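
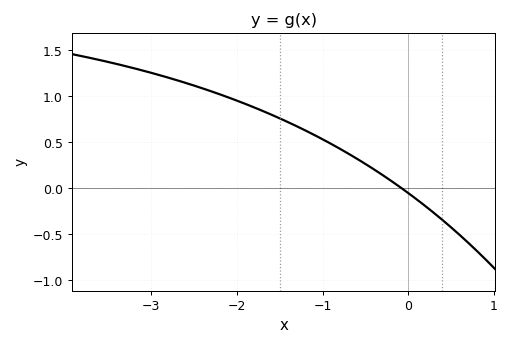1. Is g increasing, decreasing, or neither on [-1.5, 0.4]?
decreasing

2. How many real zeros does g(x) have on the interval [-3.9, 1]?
1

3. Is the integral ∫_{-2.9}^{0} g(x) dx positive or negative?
positive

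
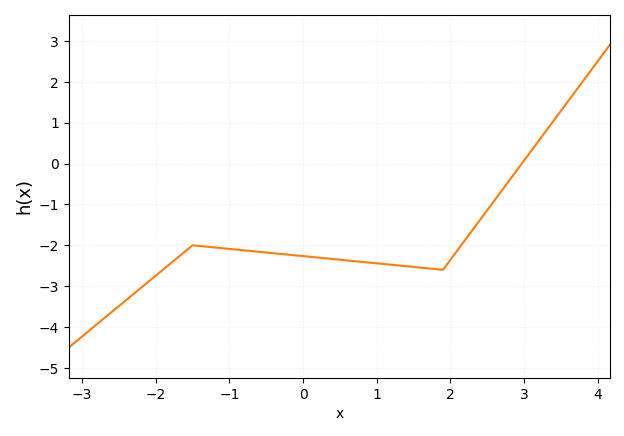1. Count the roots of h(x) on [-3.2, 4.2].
1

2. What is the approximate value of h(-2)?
-2.74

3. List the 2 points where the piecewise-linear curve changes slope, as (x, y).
(-1.5, -2); (1.9, -2.6)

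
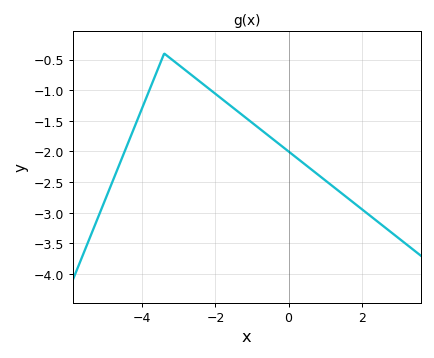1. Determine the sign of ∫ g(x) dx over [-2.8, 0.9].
negative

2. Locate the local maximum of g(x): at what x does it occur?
-3.4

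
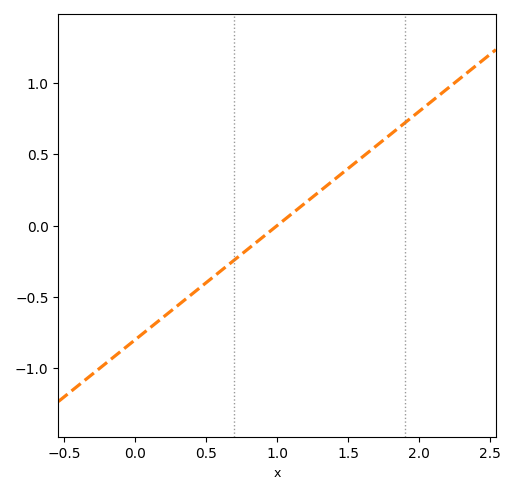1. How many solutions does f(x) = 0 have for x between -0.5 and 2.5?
1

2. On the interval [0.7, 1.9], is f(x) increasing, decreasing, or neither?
increasing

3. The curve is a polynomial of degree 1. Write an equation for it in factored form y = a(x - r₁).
y = 0.8(x - 1)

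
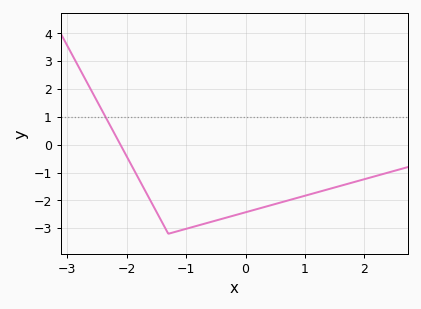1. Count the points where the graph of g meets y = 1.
1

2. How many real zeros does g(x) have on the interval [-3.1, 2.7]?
1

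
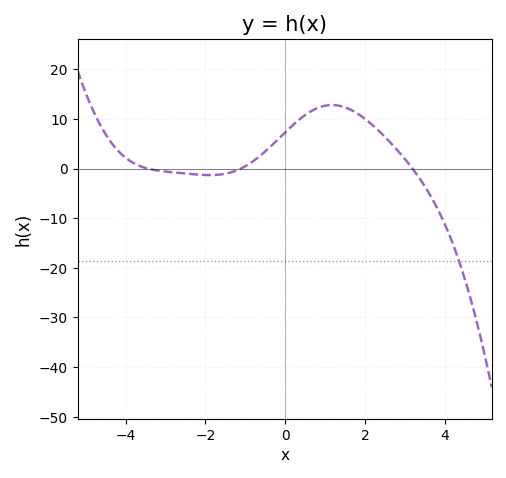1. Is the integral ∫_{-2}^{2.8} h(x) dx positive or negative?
positive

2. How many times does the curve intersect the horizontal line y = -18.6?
1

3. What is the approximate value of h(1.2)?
13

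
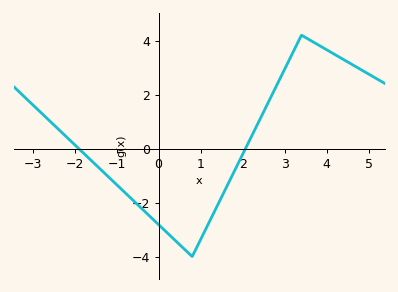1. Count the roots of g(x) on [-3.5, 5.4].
2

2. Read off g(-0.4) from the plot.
-2.22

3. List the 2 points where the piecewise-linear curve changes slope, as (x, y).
(0.8, -4); (3.4, 4.2)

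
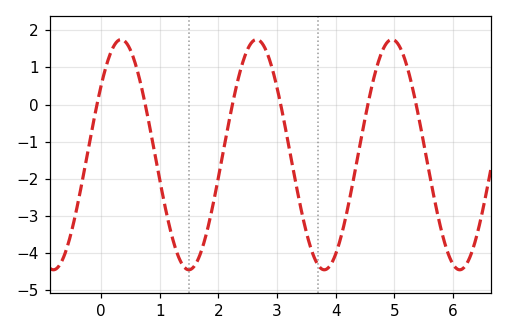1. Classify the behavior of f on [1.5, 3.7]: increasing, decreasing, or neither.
neither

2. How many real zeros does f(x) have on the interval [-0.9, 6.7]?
6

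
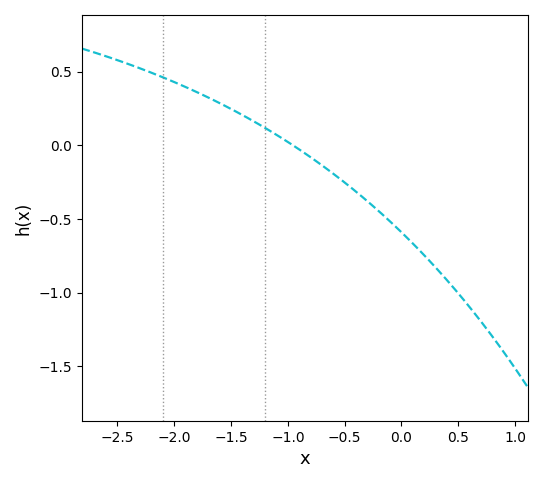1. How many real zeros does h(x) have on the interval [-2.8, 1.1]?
1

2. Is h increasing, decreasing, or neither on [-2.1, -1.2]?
decreasing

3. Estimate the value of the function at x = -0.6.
-0.193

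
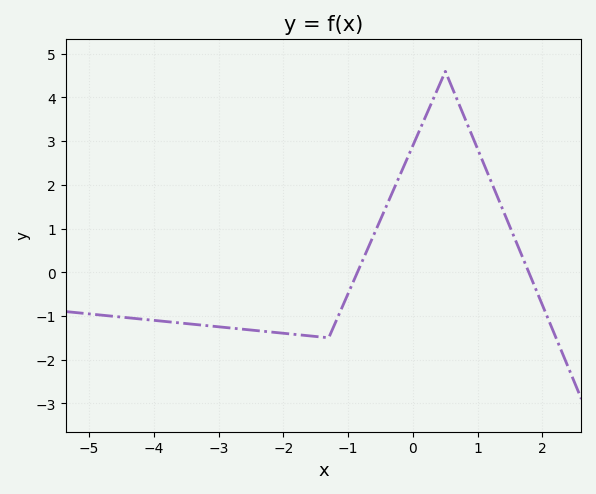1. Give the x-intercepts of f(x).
-0.857, 1.79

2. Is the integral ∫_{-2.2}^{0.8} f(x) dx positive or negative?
positive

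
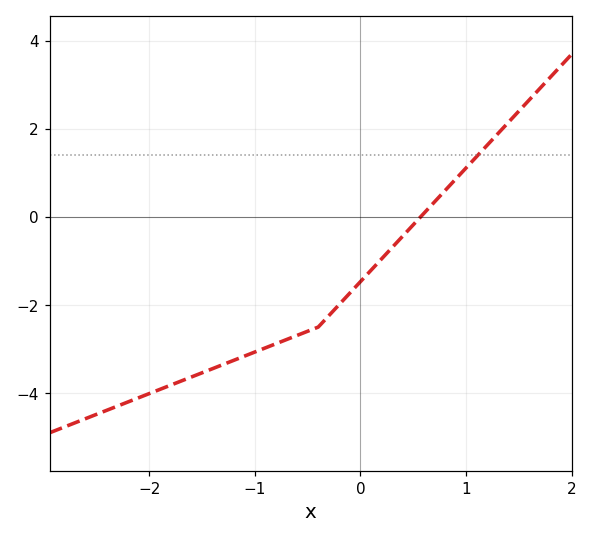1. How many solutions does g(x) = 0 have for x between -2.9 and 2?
1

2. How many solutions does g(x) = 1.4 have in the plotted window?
1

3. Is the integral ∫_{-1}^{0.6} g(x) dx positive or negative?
negative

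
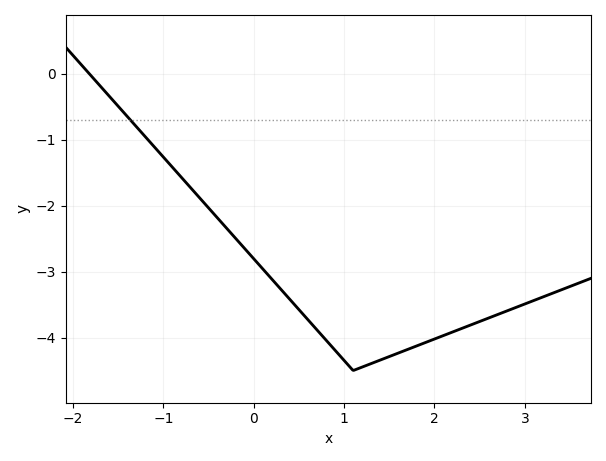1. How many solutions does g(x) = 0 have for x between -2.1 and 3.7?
1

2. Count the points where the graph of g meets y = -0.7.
1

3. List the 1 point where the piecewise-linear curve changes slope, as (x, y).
(1.1, -4.5)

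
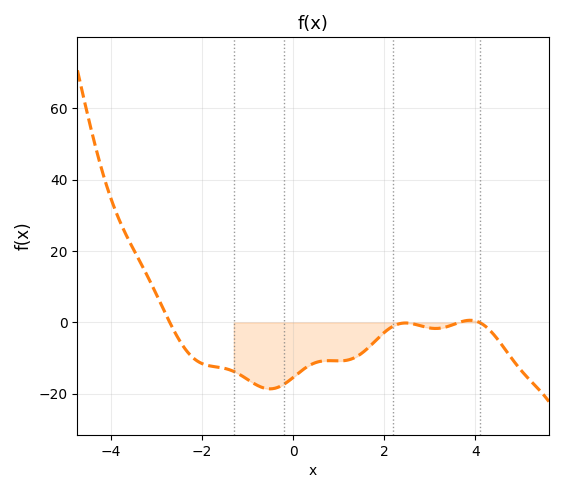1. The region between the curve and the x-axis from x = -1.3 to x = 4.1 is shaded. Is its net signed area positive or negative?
negative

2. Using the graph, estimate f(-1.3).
-14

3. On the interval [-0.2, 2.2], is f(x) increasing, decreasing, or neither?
neither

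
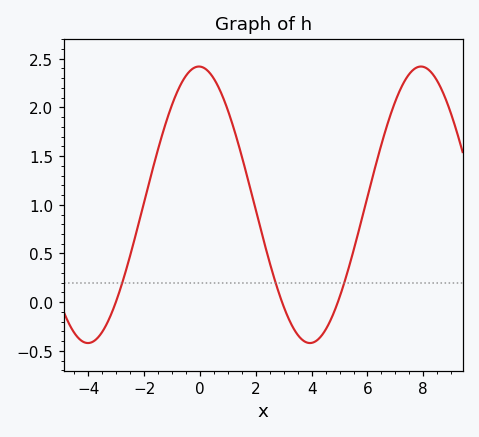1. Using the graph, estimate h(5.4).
0.426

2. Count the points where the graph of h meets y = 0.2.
3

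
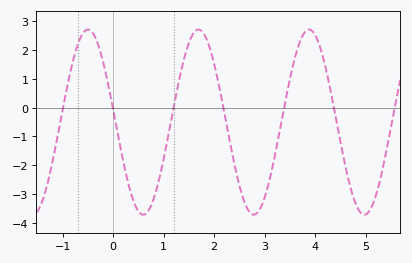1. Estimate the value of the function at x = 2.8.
-3.7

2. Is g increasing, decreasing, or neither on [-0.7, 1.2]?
neither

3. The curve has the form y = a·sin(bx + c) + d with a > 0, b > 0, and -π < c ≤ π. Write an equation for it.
y = 3.22sin(2.9x + 3) - 0.5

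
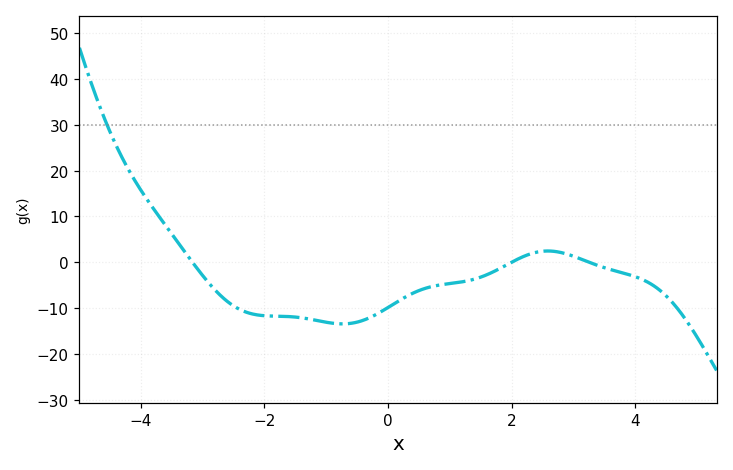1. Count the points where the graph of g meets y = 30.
1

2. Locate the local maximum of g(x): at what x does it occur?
2.58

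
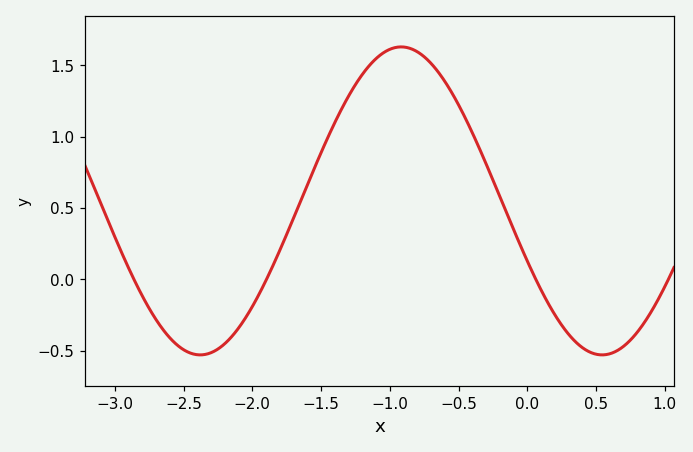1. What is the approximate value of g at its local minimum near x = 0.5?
-0.55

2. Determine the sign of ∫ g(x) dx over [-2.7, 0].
positive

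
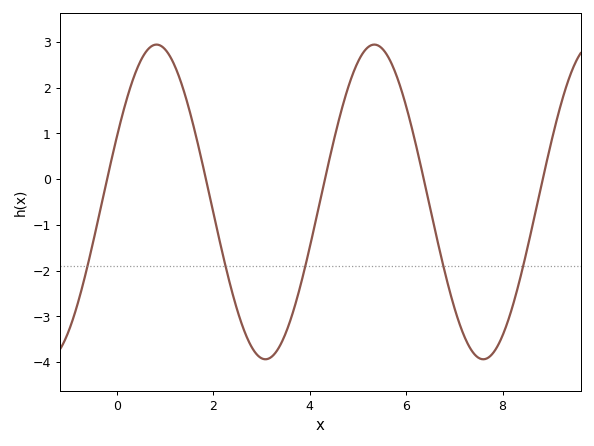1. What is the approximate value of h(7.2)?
-3.42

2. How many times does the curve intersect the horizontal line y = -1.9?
5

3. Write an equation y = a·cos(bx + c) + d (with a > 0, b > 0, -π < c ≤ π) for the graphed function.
y = 3.44cos(1.39x - 1.14) - 0.5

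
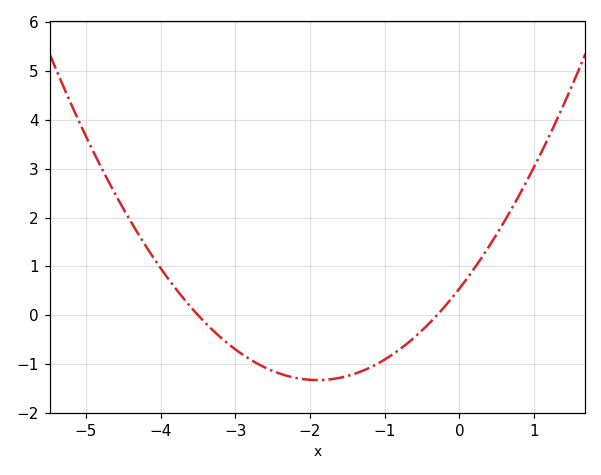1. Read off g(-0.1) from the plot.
0.354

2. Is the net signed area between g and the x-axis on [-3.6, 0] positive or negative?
negative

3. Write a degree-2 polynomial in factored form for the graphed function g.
y = 0.52(x + 3.5)(x + 0.3)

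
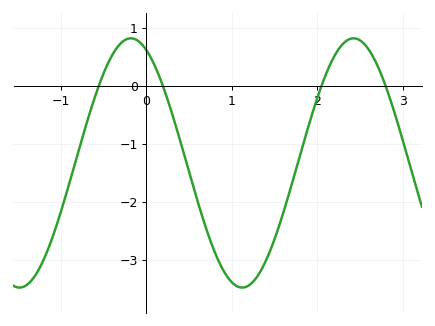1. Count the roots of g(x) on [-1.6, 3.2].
4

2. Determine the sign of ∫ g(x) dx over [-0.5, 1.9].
negative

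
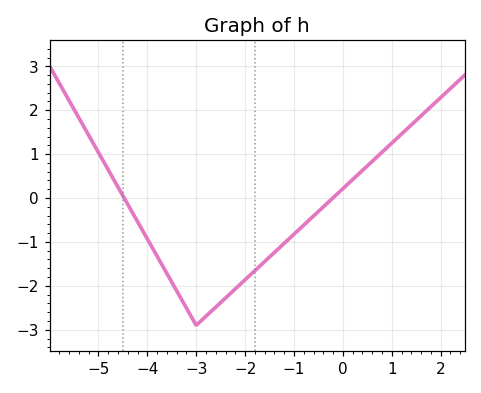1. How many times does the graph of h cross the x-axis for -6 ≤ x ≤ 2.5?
2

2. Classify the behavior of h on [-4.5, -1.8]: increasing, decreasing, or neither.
neither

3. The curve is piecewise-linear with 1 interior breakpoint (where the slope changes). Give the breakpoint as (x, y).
(-3, -2.9)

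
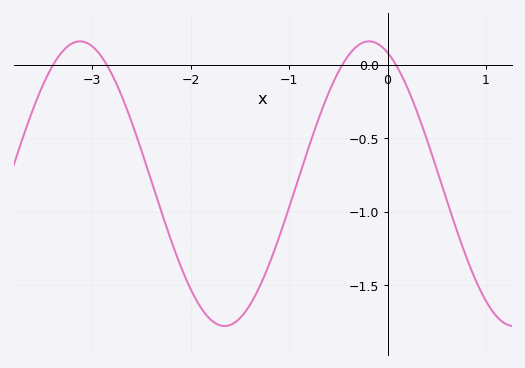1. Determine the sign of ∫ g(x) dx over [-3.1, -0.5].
negative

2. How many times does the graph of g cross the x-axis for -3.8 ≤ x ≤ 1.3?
4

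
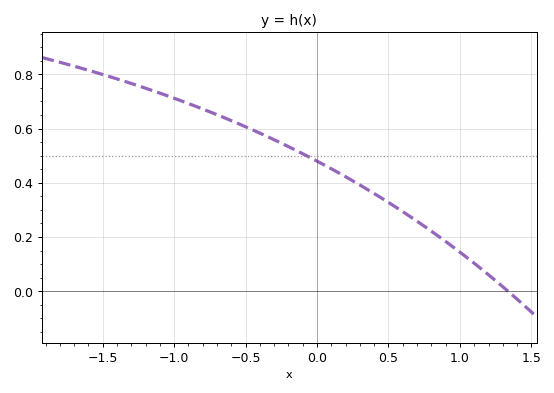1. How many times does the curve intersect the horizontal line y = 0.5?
1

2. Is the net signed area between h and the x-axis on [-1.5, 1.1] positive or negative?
positive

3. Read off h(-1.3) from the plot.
0.76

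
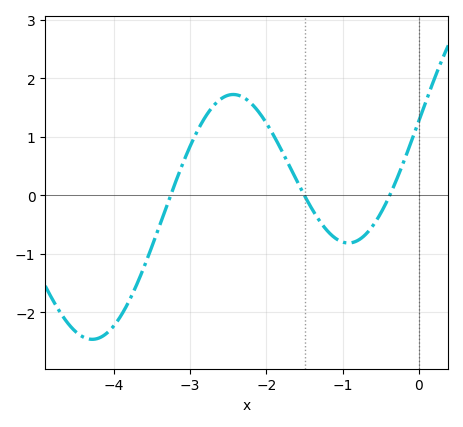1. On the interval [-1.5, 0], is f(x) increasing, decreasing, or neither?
neither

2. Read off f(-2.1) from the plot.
1.42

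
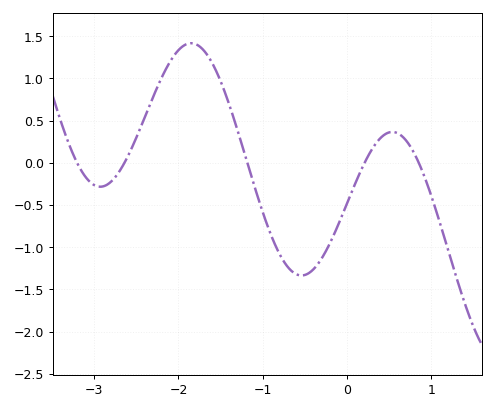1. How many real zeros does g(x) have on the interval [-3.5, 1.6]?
5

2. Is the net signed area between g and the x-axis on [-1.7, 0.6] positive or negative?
negative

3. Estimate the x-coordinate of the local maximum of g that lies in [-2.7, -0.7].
-1.85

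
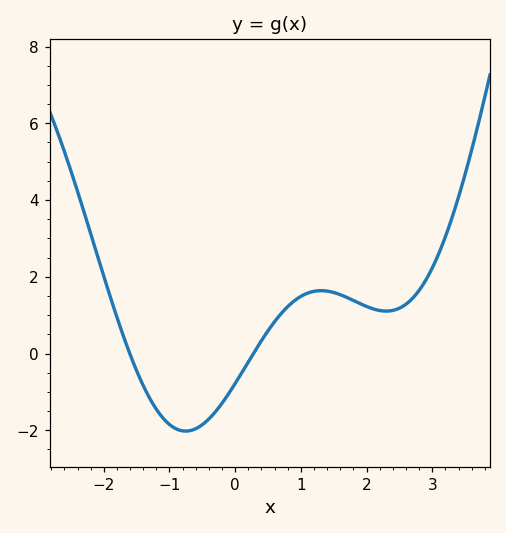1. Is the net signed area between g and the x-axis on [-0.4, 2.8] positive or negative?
positive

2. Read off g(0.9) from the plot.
1.4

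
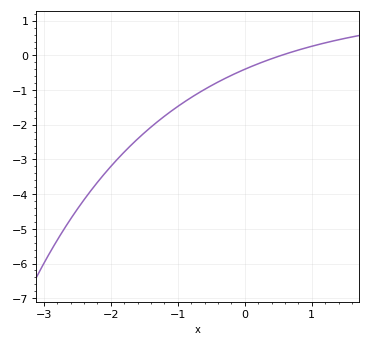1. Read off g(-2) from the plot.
-3.2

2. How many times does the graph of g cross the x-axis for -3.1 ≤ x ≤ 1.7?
1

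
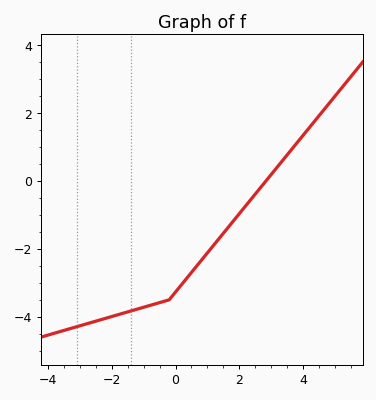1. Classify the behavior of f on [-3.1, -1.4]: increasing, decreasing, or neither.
increasing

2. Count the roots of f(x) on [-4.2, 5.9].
1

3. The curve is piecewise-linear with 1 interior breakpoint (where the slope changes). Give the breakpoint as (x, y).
(-0.2, -3.5)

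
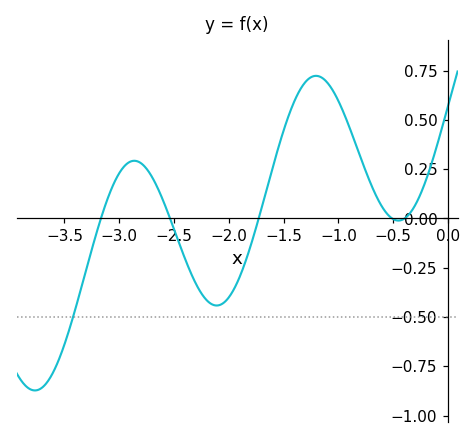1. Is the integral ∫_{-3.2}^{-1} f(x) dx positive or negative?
positive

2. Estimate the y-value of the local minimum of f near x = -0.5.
-0.011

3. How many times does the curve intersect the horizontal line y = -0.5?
1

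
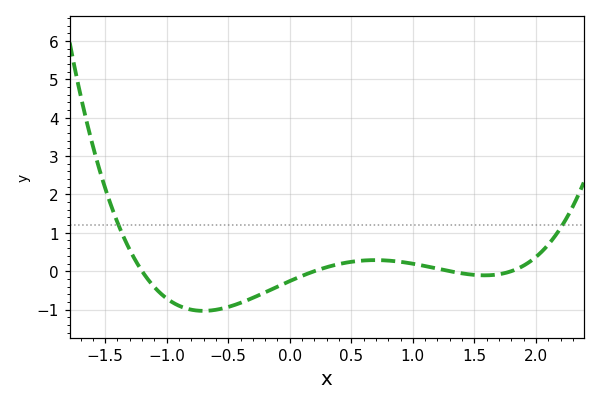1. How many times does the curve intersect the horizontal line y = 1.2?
2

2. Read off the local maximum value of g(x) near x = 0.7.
0.3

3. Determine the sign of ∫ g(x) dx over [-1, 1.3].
negative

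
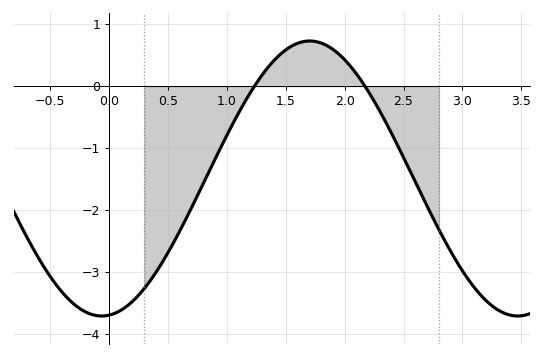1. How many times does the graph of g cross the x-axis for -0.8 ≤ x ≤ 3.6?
2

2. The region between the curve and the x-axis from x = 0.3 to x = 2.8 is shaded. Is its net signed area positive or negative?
negative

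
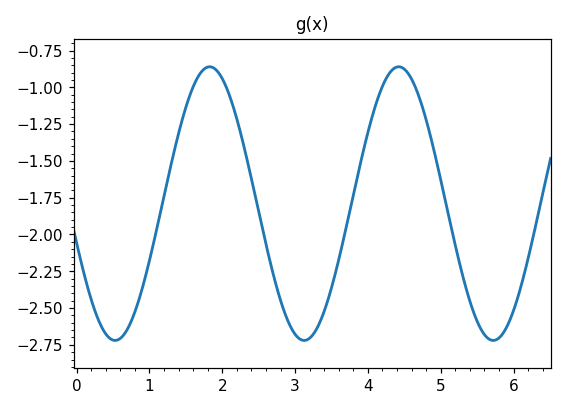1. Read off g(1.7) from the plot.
-0.903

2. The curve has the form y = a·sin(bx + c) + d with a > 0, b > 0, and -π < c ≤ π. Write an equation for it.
y = 0.93sin(2.42x - 2.85) - 1.79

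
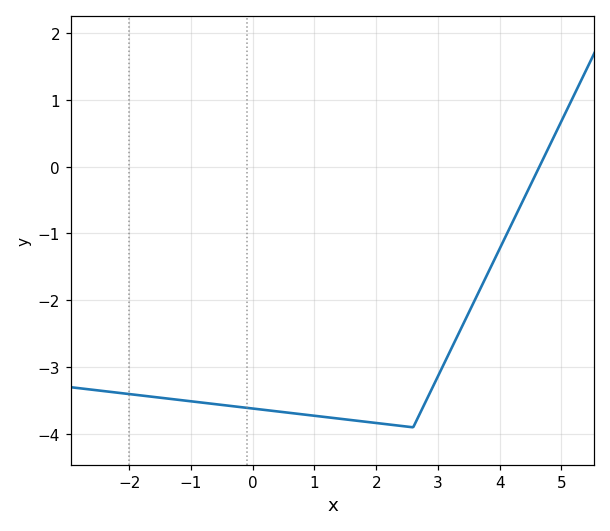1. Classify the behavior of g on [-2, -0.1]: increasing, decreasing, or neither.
decreasing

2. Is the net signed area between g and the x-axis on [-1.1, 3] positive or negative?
negative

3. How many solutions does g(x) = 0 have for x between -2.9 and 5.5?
1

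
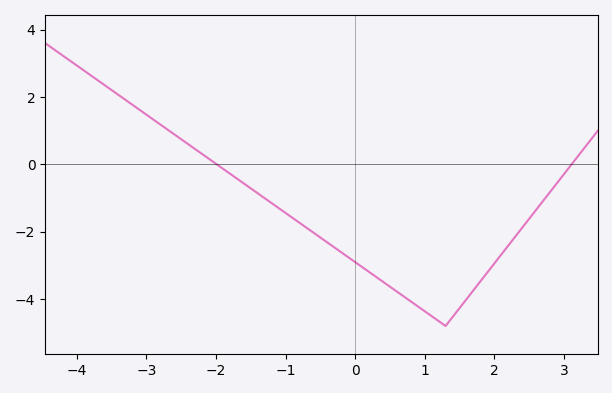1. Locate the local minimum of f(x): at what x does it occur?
1.2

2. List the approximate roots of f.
-2, 3.2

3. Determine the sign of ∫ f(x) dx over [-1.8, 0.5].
negative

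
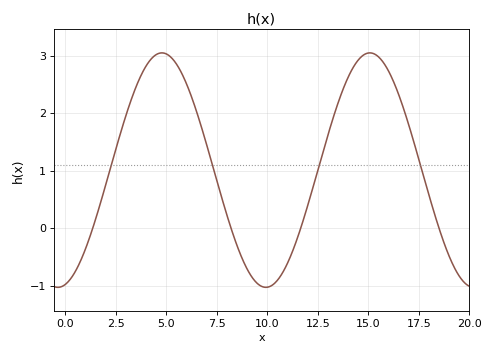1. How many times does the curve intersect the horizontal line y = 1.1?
4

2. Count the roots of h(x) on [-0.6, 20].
4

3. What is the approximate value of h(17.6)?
1.07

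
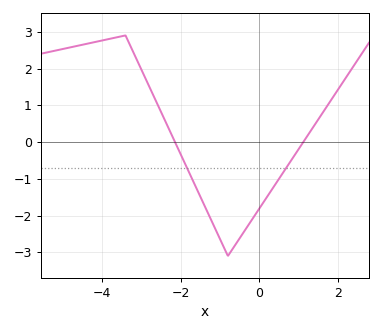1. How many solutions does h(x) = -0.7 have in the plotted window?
2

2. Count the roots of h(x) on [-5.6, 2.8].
2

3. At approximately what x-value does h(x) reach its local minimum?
-0.8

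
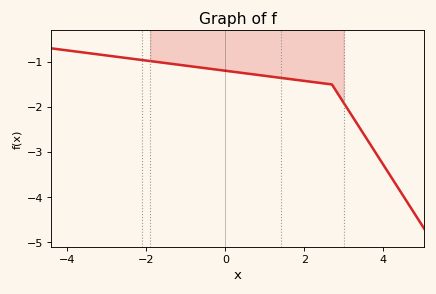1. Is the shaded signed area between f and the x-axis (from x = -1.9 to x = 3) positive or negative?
negative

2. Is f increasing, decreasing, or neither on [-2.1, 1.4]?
decreasing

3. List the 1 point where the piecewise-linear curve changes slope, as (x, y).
(2.7, -1.5)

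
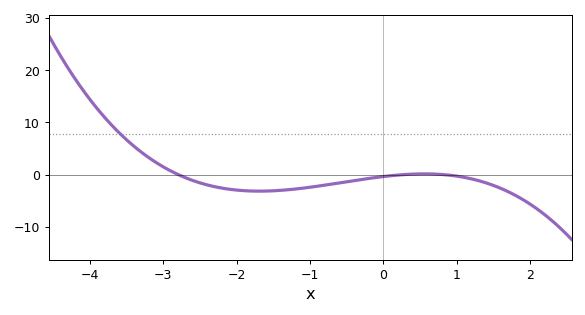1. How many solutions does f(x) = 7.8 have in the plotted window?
1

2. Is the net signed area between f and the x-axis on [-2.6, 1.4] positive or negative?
negative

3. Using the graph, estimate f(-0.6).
-1.61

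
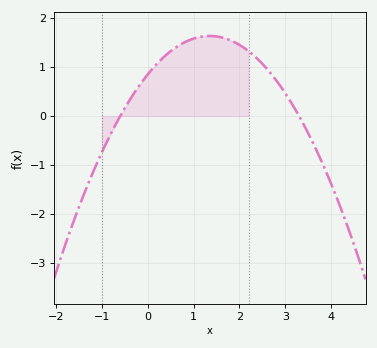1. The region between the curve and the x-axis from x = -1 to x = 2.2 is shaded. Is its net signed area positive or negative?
positive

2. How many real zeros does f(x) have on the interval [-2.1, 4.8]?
2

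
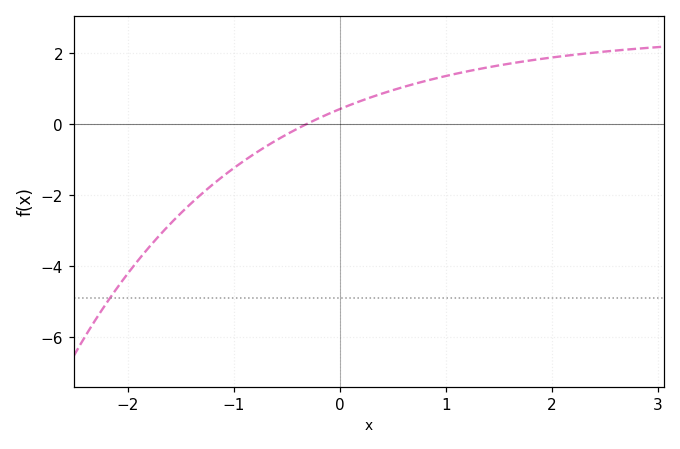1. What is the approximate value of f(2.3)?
2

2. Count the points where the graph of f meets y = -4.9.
1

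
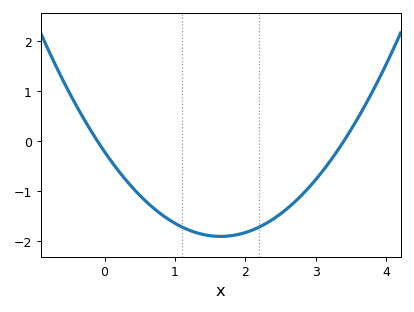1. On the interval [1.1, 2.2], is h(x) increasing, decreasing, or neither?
neither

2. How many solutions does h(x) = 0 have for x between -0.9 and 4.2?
2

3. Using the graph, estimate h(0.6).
-1.2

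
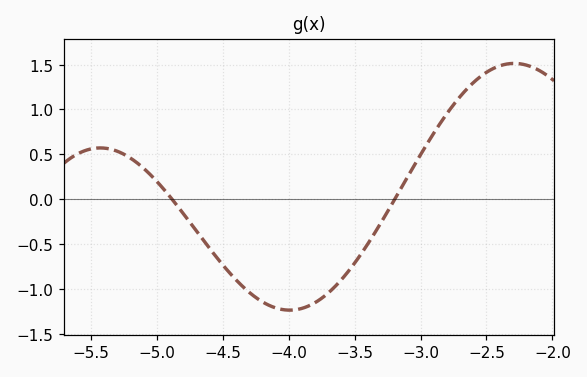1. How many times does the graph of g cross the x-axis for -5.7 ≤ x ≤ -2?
2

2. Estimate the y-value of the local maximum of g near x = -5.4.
0.55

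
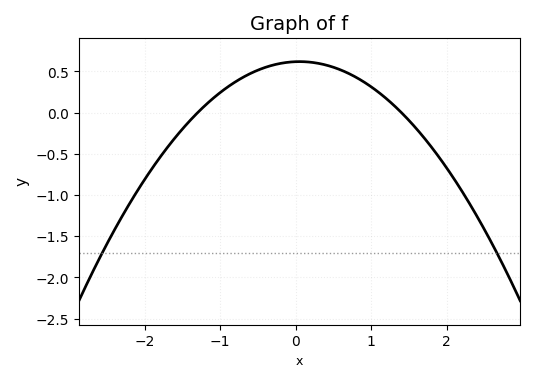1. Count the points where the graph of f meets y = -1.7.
2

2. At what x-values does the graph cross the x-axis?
-1.3, 1.4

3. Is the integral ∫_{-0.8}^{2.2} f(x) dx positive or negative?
positive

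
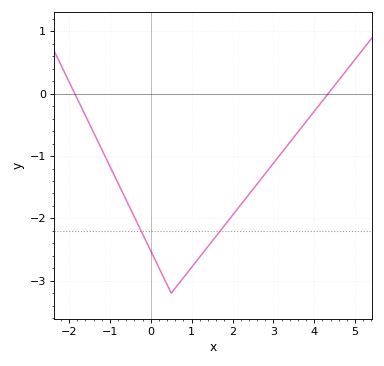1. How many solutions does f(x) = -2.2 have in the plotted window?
2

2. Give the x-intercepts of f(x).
-1.86, 4.34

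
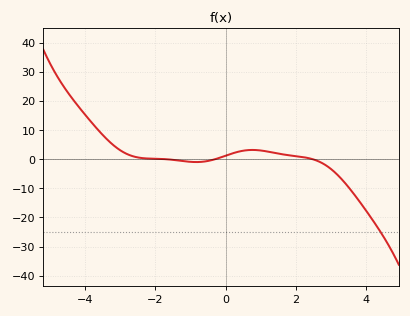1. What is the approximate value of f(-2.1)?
0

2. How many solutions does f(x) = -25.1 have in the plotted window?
1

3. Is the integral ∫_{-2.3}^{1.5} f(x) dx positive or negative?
positive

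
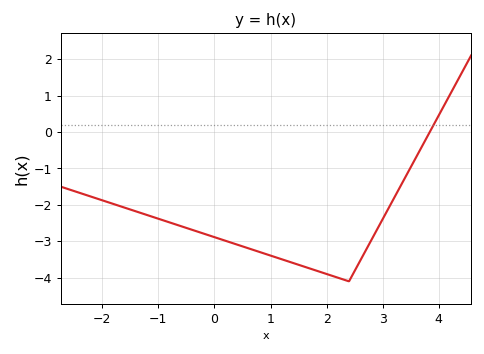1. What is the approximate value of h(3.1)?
-2.11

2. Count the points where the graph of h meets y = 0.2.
1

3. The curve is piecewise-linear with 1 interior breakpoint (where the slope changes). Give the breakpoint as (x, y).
(2.4, -4.1)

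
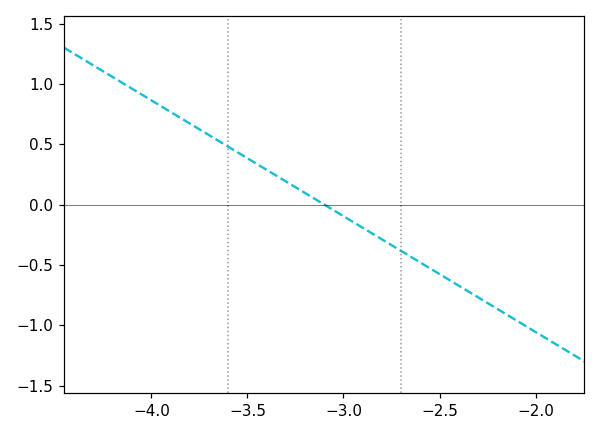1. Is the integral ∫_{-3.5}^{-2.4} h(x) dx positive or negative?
negative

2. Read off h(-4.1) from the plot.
0.96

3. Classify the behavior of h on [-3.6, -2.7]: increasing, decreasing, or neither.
decreasing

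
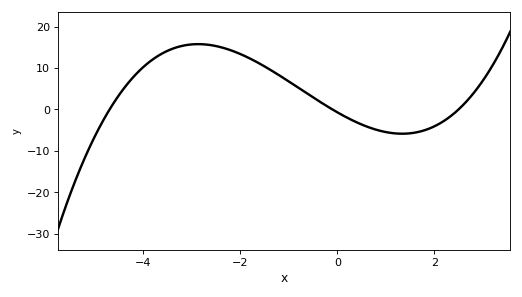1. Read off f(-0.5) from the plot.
2.92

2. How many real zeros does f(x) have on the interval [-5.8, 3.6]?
3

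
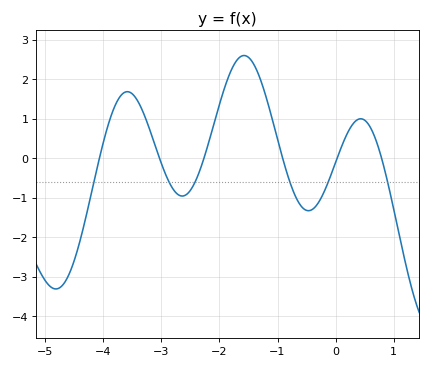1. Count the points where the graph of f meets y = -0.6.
6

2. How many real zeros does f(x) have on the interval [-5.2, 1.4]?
6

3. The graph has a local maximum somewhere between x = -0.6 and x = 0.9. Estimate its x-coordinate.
0.4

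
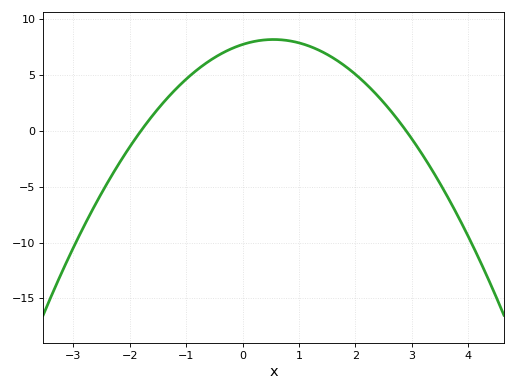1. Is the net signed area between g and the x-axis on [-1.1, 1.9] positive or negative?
positive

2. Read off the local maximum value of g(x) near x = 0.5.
8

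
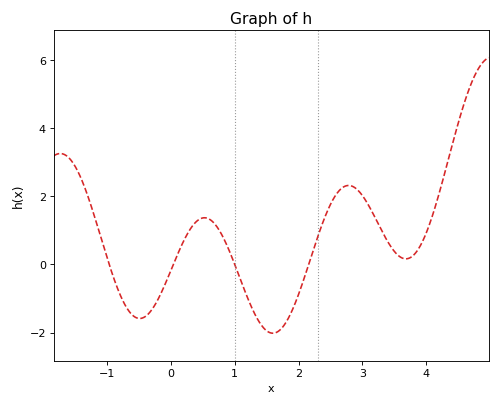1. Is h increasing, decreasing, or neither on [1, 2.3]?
neither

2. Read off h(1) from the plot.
0.004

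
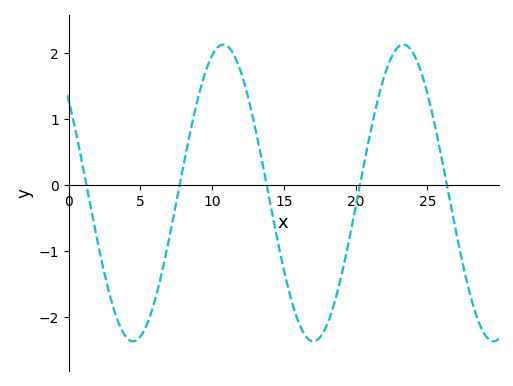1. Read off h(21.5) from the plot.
1.3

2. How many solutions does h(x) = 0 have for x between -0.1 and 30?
5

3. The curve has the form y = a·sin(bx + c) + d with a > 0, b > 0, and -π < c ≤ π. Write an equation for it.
y = 2.25sin(0.5x + 2.5) - 0.12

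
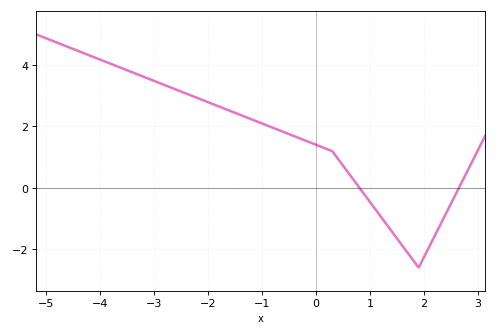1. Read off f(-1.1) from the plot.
2.17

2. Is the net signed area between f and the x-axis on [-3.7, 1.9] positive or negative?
positive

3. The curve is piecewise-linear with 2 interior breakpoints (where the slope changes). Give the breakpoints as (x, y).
(0.3, 1.2); (1.9, -2.6)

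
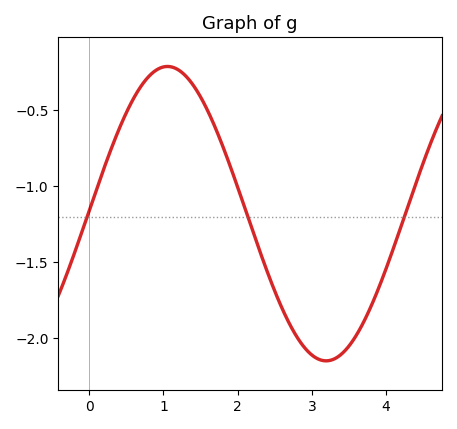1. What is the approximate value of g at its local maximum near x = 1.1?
-0.2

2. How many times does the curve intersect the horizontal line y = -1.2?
3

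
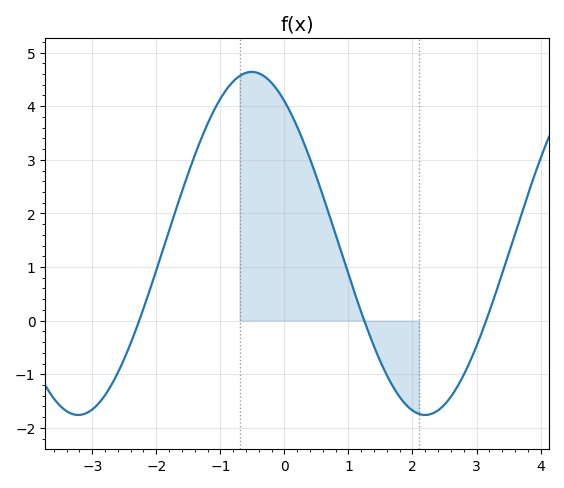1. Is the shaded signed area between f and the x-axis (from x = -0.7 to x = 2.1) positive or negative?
positive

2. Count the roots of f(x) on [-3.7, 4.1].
3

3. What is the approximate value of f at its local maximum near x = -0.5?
4.64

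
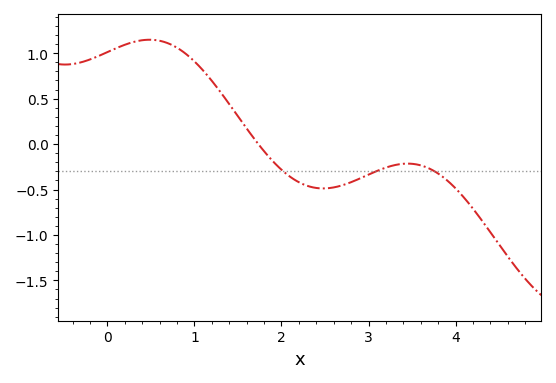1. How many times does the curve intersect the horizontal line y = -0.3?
3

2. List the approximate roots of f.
1.7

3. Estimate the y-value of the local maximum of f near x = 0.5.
1.15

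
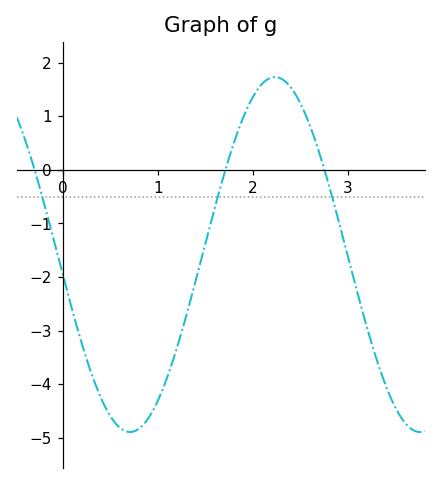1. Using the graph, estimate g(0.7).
-4.89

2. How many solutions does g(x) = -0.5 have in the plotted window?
3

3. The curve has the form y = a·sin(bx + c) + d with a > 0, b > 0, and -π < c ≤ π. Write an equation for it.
y = 3.31sin(2.06x - 3.03) - 1.58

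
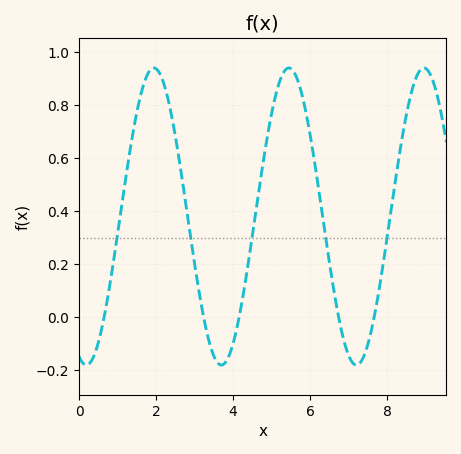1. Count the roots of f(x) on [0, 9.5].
5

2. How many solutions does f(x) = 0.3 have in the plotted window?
5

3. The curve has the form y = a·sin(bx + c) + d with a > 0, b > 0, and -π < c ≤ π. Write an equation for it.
y = 0.56sin(1.8x - 1.9) + 0.38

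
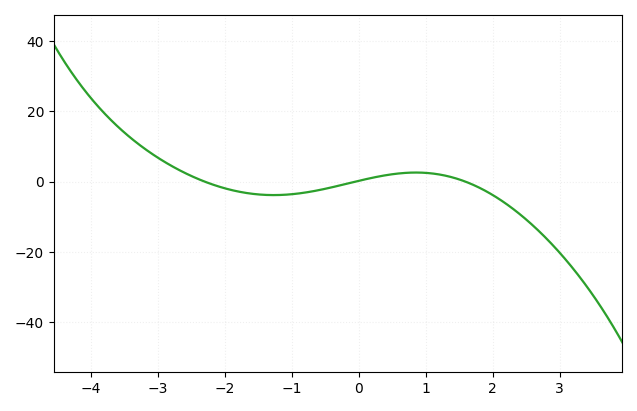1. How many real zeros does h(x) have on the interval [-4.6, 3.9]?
3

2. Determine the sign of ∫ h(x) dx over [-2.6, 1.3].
negative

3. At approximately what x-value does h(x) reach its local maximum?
0.8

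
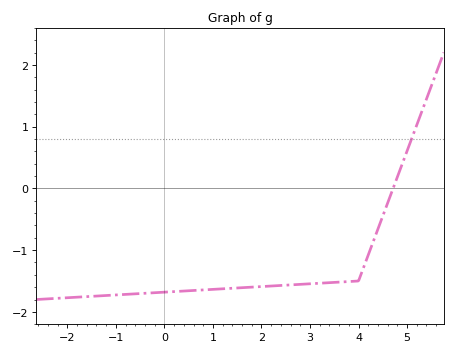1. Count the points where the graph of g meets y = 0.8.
1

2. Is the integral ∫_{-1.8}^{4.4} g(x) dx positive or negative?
negative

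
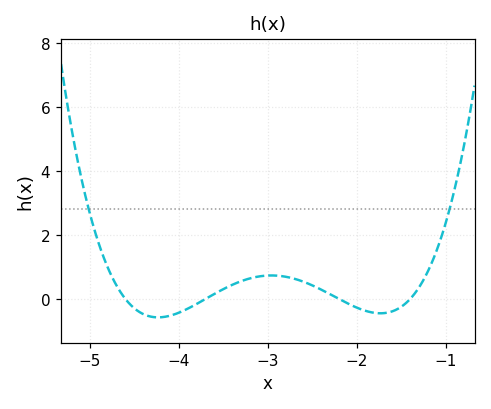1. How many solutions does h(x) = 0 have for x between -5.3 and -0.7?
4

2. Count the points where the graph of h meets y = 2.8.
2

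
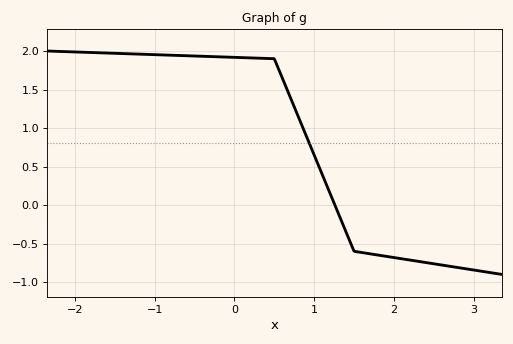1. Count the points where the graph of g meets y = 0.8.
1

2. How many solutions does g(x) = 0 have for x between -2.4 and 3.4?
1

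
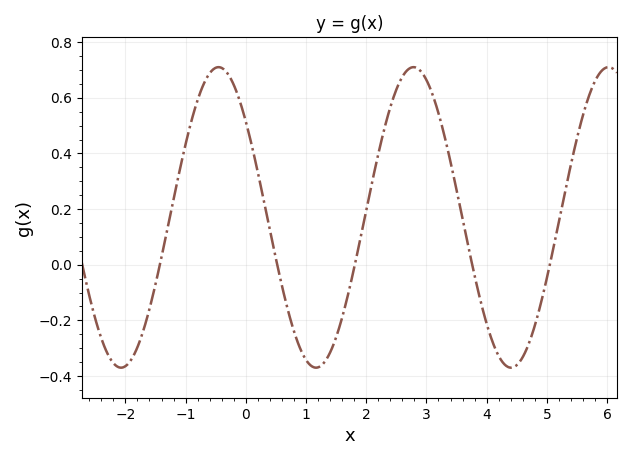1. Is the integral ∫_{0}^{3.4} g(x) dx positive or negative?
positive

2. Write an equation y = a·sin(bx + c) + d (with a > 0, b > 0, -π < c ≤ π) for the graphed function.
y = 0.54sin(1.9x + 2.5) + 0.17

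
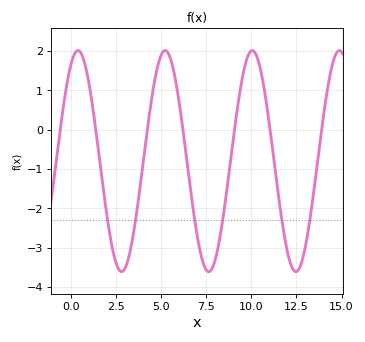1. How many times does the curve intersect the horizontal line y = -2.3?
6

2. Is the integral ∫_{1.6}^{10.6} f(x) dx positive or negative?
negative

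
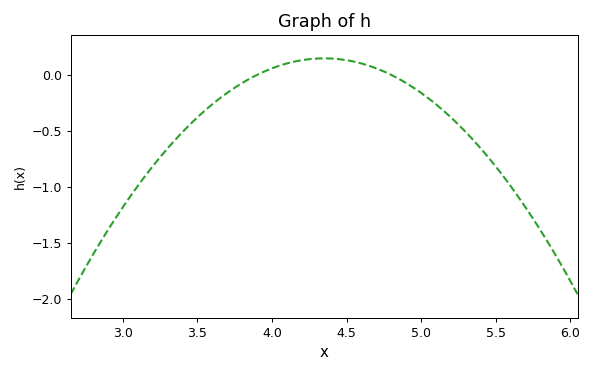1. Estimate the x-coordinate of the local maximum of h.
4.35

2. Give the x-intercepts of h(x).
3.9, 4.8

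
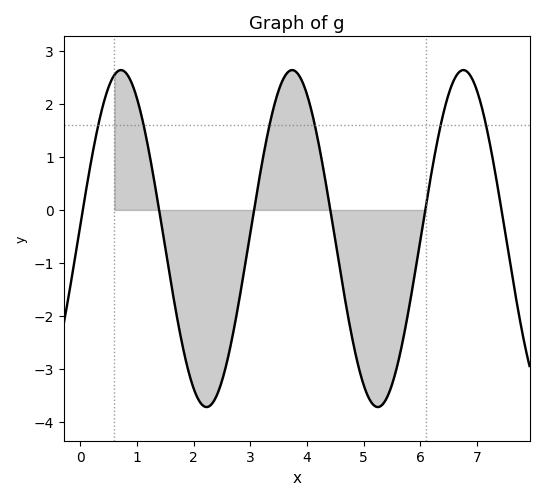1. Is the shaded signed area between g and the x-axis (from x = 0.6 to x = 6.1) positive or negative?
negative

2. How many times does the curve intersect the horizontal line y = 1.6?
6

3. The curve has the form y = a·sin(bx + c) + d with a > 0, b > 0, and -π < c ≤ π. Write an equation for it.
y = 3.18sin(2.1x + 0.08) - 0.54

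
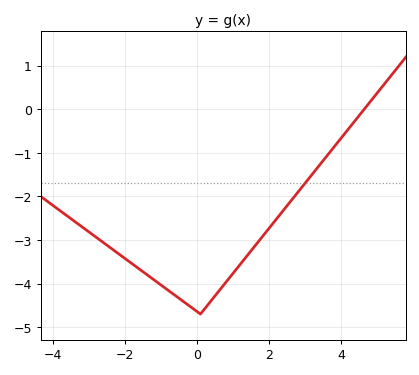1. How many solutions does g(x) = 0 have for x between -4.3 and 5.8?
1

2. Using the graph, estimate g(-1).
-4.03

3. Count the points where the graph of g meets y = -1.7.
1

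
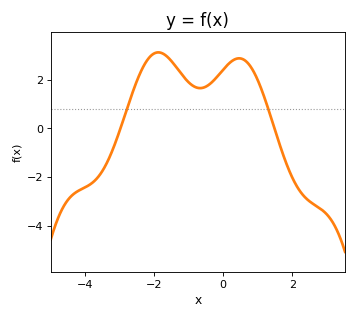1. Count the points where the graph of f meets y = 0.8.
2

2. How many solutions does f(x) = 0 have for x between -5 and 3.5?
2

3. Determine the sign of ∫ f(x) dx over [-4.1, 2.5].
positive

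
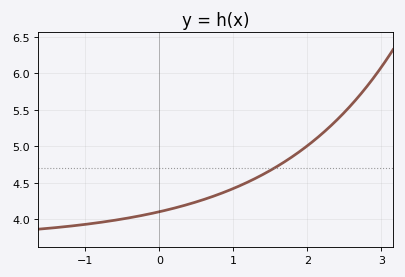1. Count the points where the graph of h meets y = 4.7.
1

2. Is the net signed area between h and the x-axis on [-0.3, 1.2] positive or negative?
positive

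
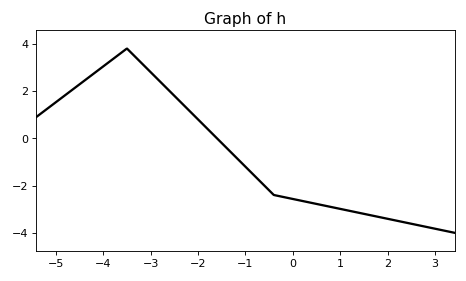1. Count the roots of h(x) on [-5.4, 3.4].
1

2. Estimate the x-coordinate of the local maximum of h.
-3.6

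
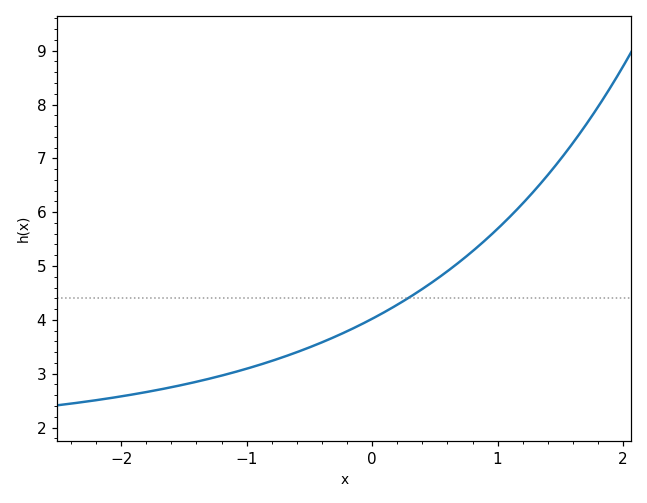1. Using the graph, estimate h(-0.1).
3.9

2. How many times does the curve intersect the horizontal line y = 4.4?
1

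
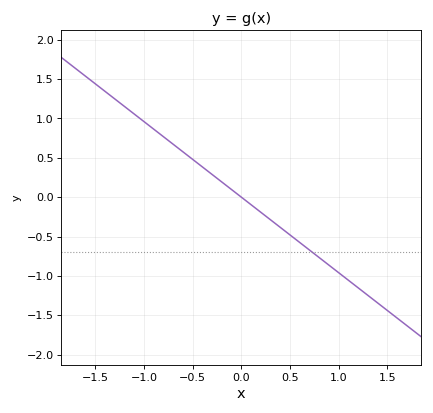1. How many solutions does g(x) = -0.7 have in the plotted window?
1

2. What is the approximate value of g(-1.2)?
1.15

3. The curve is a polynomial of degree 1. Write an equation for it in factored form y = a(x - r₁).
y = -0.96(x - 0)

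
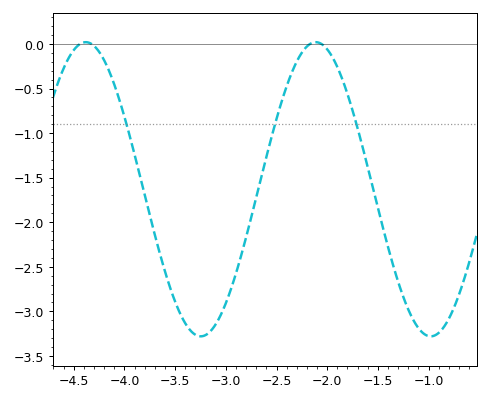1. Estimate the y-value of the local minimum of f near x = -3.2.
-3.28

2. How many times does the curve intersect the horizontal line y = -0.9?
3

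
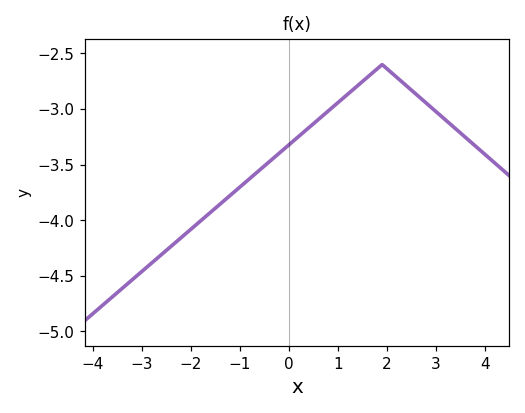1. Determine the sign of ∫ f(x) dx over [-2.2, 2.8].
negative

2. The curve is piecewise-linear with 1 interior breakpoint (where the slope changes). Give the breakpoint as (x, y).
(1.9, -2.6)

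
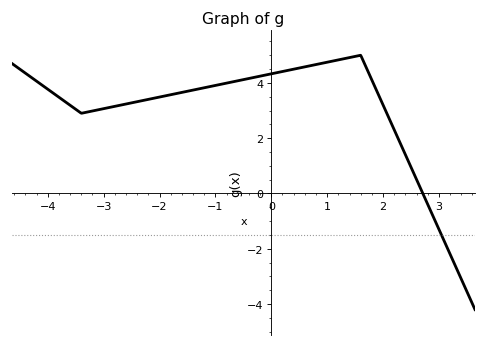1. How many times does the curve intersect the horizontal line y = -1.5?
1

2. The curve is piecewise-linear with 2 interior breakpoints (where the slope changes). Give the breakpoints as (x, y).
(-3.4, 2.9); (1.6, 5)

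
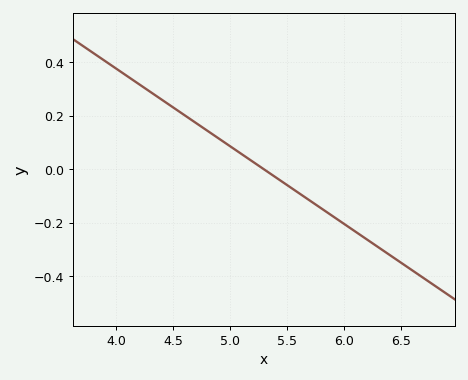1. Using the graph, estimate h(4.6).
0.203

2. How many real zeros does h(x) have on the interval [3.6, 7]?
1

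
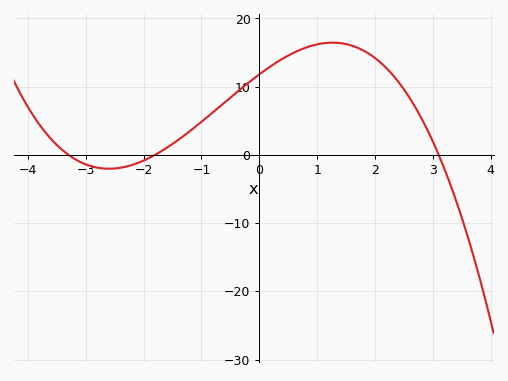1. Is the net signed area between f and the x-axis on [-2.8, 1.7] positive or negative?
positive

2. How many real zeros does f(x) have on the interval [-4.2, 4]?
3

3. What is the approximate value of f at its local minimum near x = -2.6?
-2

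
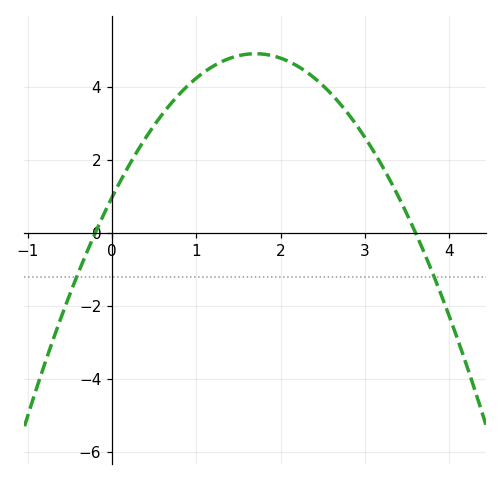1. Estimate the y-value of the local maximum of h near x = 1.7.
5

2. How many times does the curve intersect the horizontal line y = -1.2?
2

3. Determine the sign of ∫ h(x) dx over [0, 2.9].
positive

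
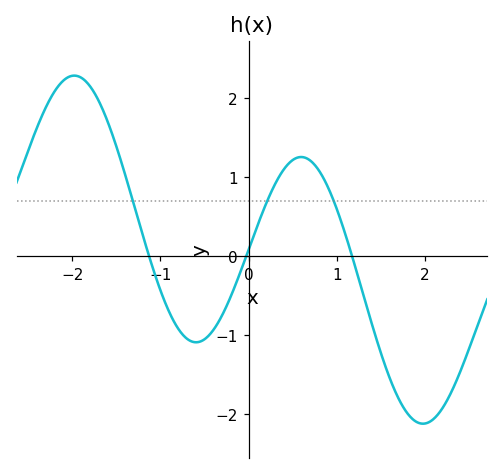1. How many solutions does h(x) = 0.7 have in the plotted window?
3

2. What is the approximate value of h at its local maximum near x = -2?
2.28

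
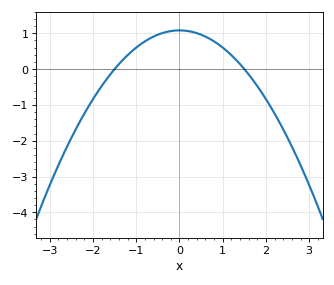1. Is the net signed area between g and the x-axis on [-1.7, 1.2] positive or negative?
positive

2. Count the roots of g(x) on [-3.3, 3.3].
2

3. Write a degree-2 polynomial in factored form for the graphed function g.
y = -0.48(x + 1.5)(x - 1.5)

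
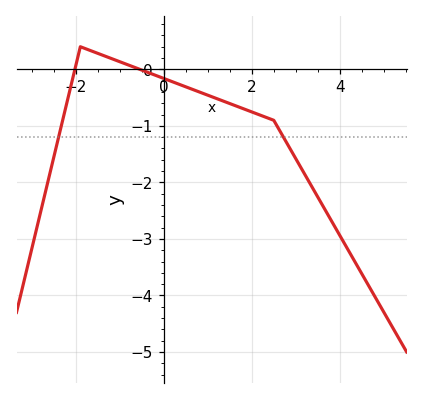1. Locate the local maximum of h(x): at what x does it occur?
-2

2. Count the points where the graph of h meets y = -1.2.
2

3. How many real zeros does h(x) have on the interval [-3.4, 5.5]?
2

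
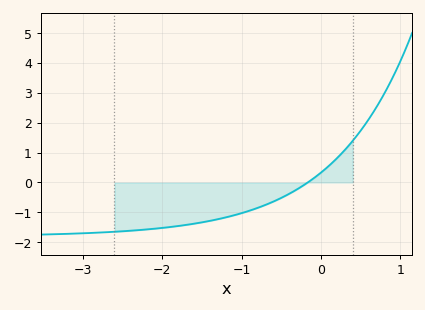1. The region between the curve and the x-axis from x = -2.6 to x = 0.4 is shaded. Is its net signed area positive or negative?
negative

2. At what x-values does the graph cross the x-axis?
-0.2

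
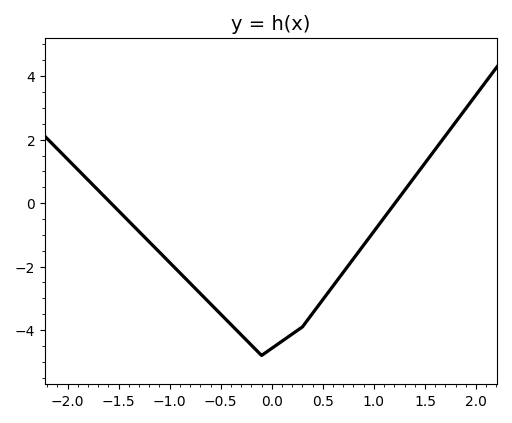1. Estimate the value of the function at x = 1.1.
-0.459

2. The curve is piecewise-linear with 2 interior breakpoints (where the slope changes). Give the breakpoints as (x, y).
(-0.1, -4.8); (0.3, -3.9)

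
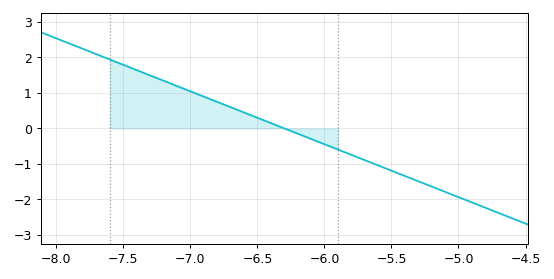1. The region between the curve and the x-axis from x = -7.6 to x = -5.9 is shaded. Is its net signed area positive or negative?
positive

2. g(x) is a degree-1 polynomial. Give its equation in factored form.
y = -1.49(x + 6.3)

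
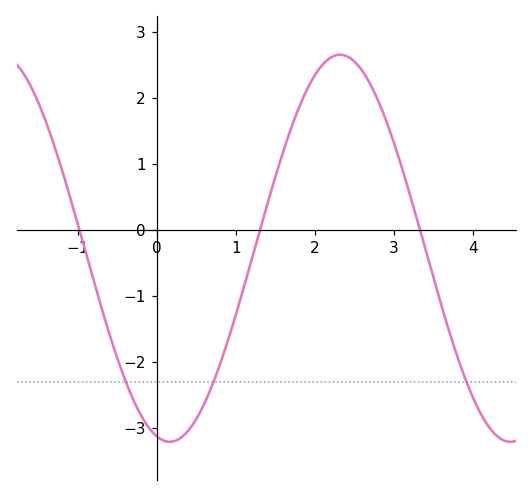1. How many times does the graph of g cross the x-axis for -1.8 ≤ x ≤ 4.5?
3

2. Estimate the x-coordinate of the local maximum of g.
2.32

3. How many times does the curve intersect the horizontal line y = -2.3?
3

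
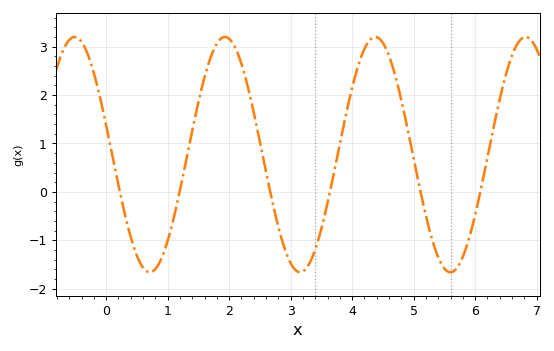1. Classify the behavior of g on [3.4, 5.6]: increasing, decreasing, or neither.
neither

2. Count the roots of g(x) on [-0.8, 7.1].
6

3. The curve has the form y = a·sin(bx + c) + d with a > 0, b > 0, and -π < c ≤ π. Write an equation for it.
y = 2.43sin(2.57x + 2.89) + 0.77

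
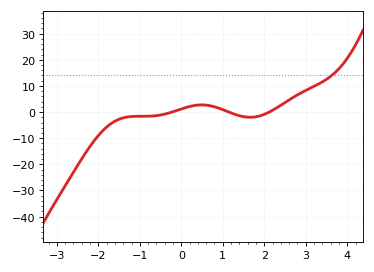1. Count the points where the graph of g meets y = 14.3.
1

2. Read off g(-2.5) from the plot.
-20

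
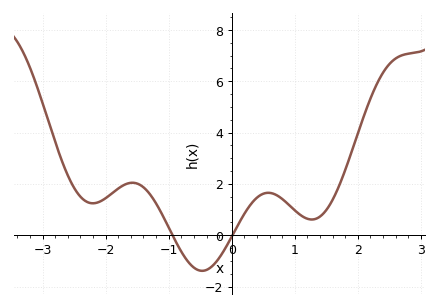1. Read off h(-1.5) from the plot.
2.01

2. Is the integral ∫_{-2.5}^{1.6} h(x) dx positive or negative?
positive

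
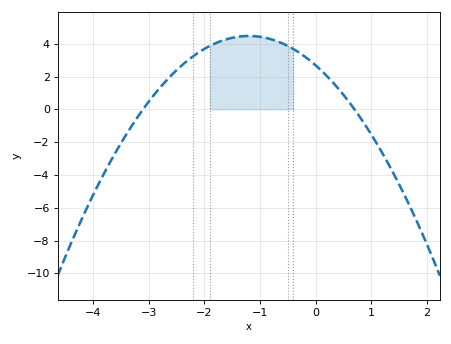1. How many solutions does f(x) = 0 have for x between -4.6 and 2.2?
2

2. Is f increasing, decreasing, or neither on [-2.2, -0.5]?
neither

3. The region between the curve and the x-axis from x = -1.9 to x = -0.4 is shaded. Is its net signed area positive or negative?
positive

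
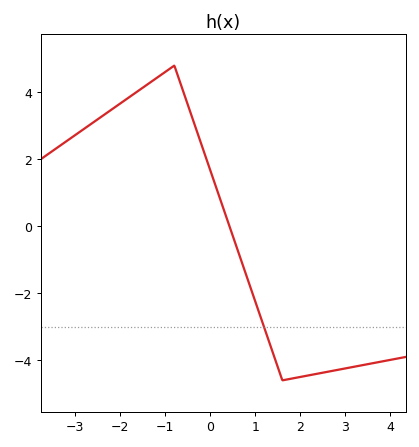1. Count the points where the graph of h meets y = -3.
1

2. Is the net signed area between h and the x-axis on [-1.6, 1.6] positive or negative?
positive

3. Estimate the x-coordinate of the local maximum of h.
-0.8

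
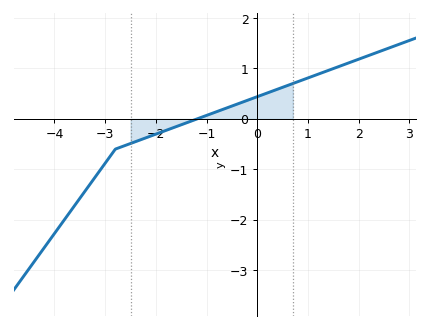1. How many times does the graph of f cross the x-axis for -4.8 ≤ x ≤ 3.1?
1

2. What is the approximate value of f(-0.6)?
0.217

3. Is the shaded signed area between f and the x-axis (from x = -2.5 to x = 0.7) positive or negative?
positive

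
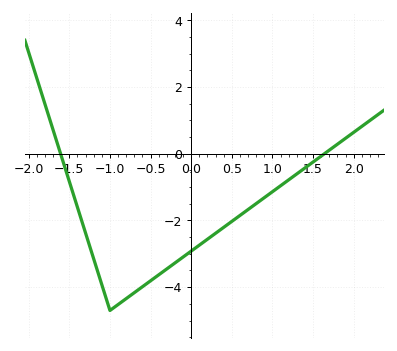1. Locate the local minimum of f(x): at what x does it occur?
-1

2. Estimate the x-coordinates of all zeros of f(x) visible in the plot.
-1.61, 1.64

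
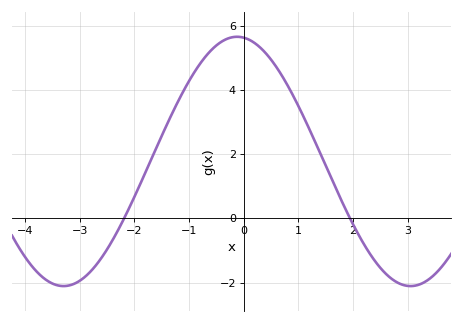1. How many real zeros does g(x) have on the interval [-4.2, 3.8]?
2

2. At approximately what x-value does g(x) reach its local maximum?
-0.119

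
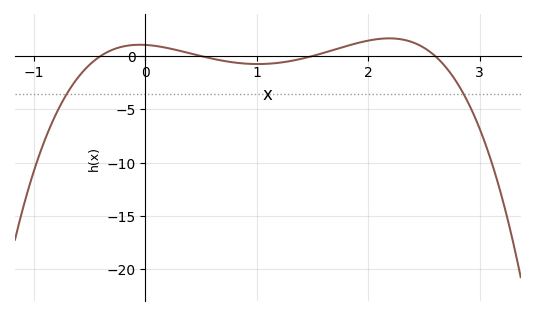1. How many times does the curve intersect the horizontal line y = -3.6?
2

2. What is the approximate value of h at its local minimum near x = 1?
-1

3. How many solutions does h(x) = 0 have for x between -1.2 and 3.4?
4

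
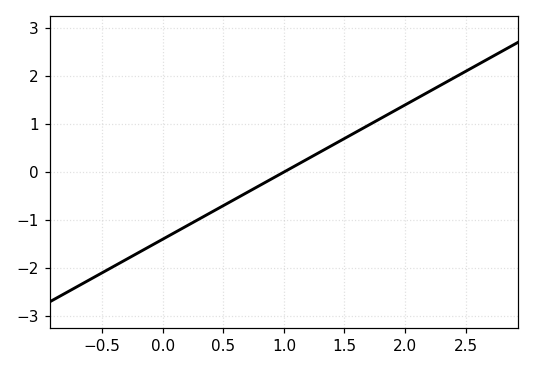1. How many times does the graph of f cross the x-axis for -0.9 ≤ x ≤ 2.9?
1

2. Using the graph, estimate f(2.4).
2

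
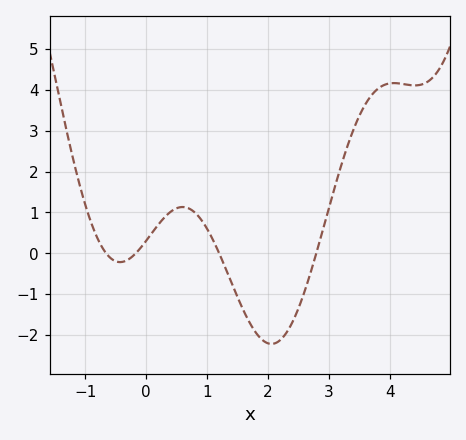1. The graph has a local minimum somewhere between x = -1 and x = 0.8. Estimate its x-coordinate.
-0.4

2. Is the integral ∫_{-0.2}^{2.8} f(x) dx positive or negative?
negative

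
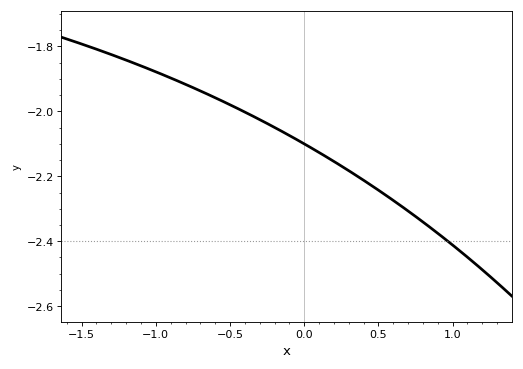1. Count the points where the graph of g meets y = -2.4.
1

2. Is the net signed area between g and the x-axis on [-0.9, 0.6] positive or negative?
negative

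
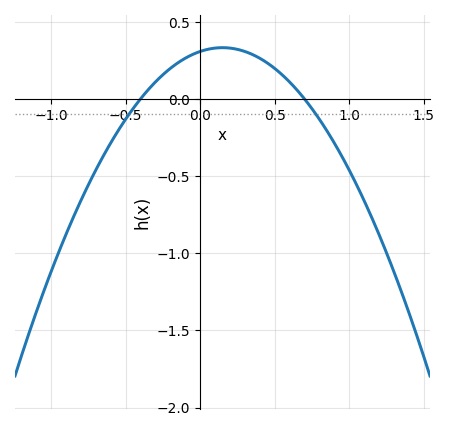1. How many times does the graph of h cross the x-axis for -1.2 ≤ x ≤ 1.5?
2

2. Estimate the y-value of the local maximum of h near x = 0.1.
0.333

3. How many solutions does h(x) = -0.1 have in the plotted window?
2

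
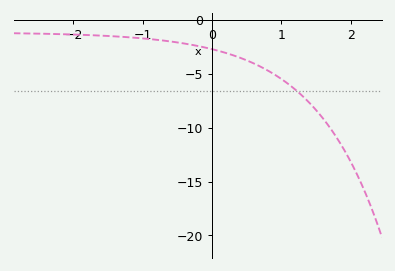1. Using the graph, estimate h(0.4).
-3.53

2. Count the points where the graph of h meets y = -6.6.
1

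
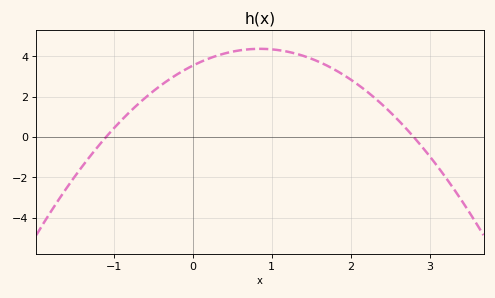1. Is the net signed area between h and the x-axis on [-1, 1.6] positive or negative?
positive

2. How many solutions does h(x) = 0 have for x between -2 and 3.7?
2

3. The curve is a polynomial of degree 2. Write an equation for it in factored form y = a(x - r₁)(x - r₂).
y = -1.15(x + 1.1)(x - 2.8)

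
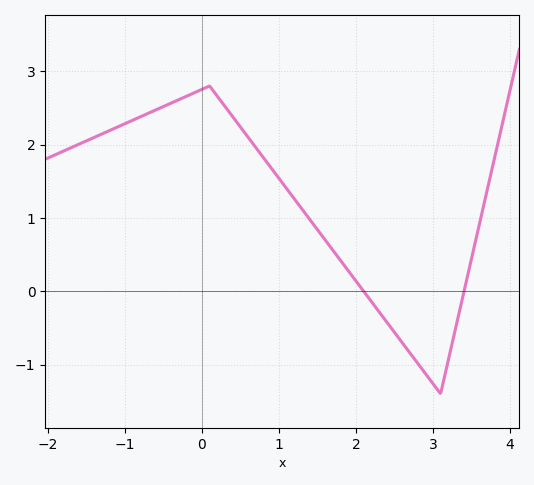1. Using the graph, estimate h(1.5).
0.84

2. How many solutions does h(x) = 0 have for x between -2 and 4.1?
2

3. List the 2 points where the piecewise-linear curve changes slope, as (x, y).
(0.1, 2.8); (3.1, -1.4)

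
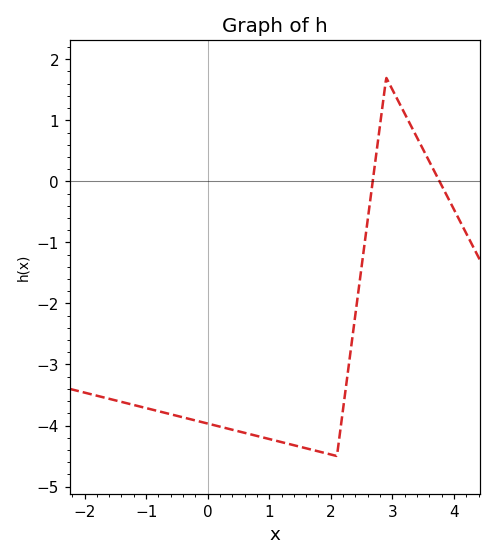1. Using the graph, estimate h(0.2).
-4.02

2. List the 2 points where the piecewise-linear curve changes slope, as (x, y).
(2.1, -4.5); (2.9, 1.7)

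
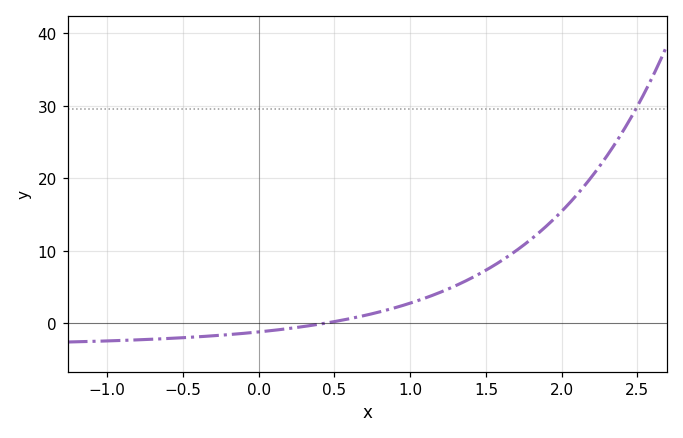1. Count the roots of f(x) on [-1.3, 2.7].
1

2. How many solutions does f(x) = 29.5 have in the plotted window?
1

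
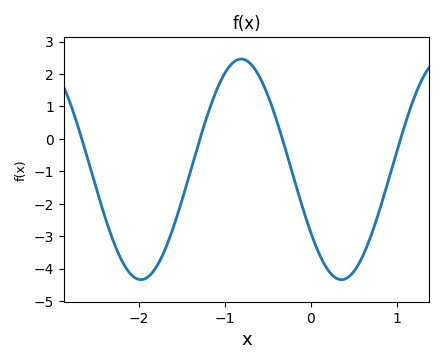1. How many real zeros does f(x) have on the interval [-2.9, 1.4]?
4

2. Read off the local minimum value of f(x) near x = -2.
-4.34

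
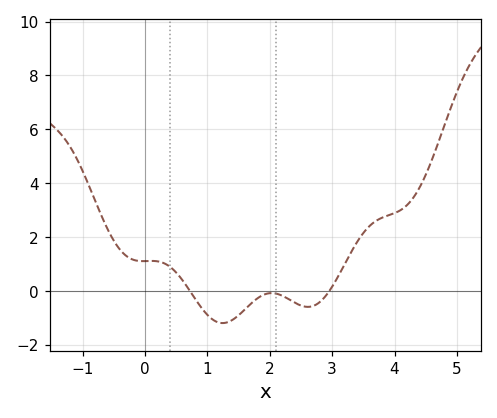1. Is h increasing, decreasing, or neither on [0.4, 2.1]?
neither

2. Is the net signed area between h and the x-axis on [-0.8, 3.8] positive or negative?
positive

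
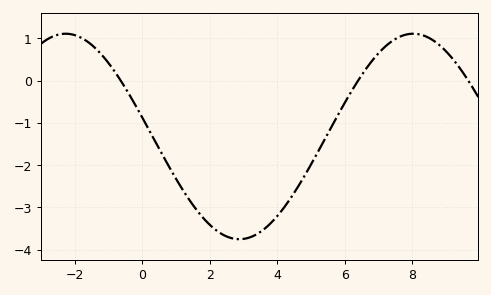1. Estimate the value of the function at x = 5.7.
-0.948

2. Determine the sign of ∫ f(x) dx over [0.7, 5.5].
negative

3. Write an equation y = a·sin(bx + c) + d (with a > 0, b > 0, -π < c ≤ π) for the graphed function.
y = 2.43sin(0.61x + 2.96) - 1.32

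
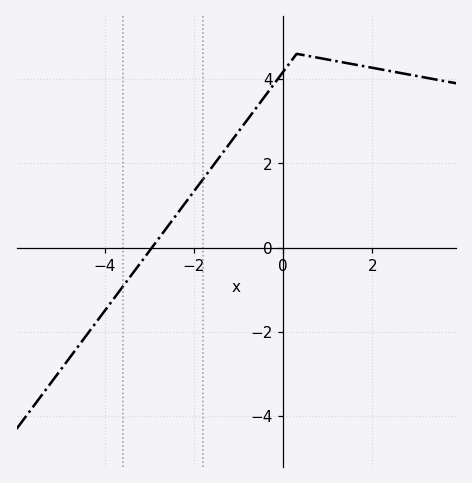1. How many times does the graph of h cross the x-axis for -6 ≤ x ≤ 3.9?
1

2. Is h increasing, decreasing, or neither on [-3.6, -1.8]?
increasing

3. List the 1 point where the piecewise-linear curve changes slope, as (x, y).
(0.3, 4.6)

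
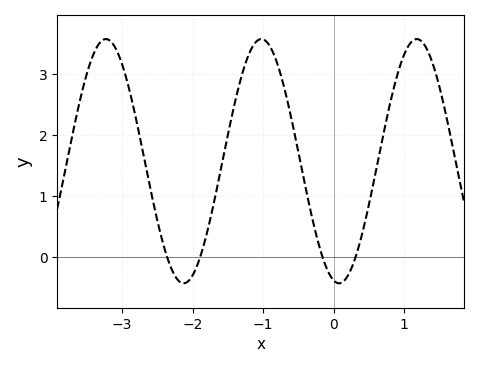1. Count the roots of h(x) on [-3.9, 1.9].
4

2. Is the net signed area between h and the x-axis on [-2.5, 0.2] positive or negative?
positive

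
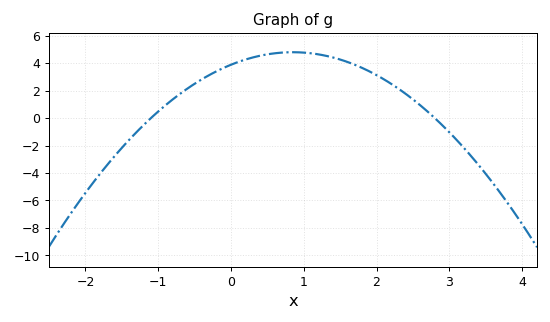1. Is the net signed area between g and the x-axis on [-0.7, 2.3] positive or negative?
positive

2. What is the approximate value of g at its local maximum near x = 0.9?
4.79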